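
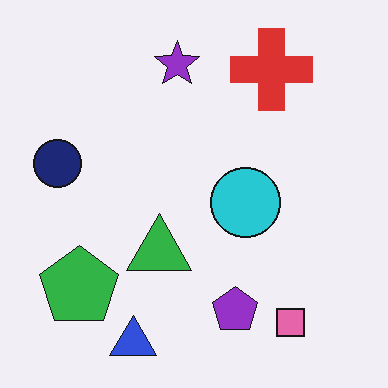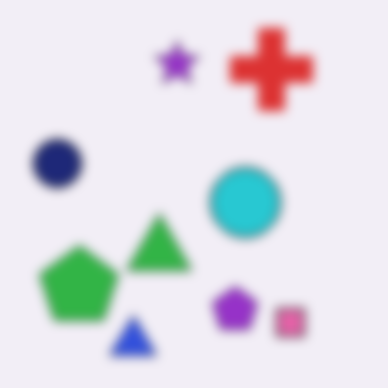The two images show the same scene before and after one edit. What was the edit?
It was strongly gaussian-blurred.

Shape edges and outlines are uniformly softened across the whole image.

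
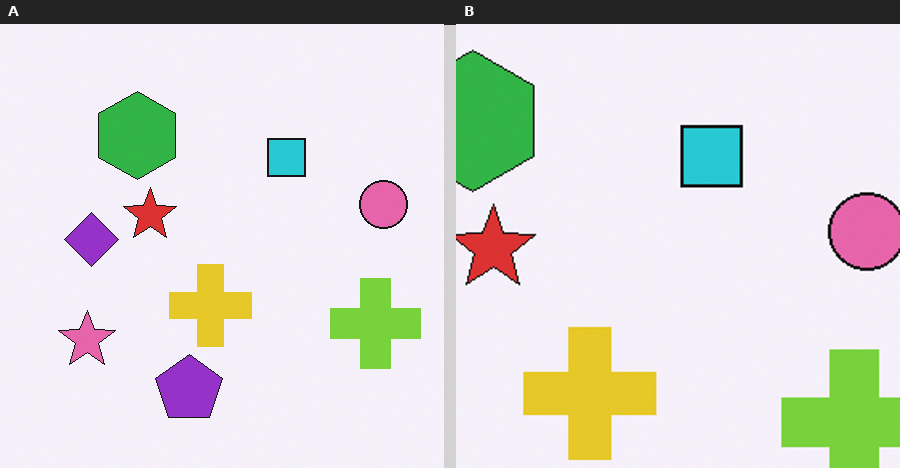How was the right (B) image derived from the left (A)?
Cropped slightly and scaled back up.

The visible shapes are larger and the field of view is narrower; shapes near the original edges may be partly or wholly outside the frame — a crop-and-rescale.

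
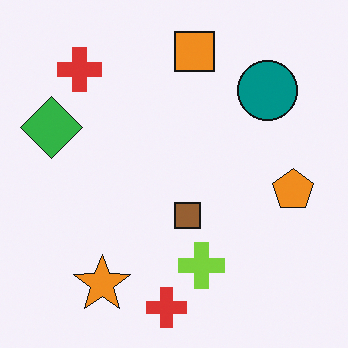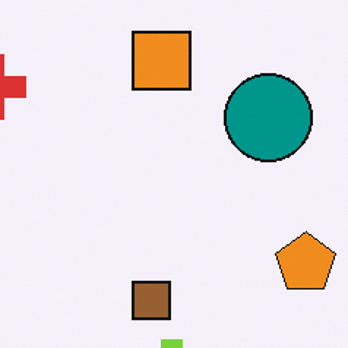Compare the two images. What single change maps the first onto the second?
Cropped to a modestly smaller region and rescaled.

The visible shapes are larger and the field of view is narrower; shapes near the original edges may be partly or wholly outside the frame — a crop-and-rescale.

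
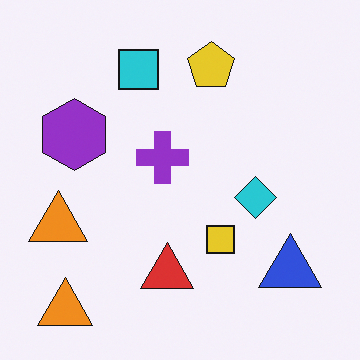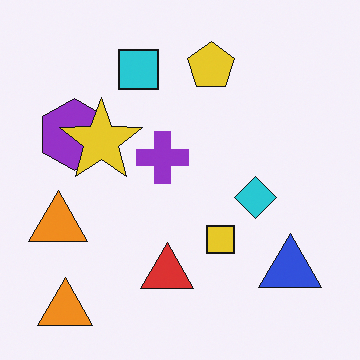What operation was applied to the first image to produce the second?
It was overlaid with an additional yellow star.

A yellow star appears in the second image that is absent from the first.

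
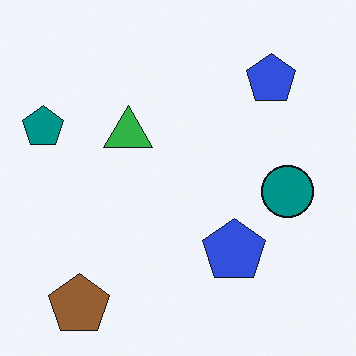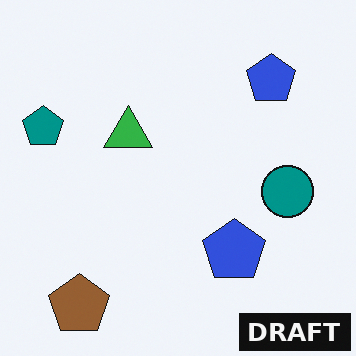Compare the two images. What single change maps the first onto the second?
The image was watermarked with the text "DRAFT" in the lower-right corner.

A dark label reading "DRAFT" appears in the lower-right corner.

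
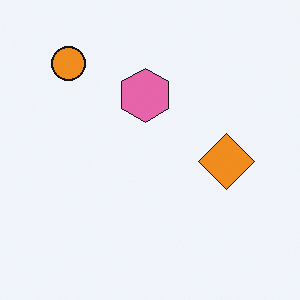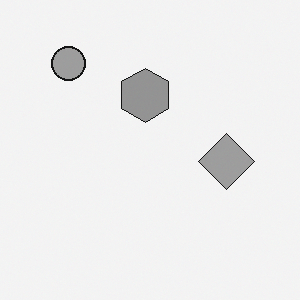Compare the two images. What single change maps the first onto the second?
The second image is the first converted to grayscale.

All color is removed — every shape is now a shade of grey.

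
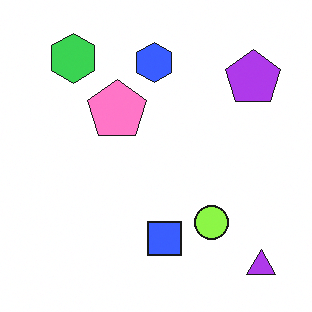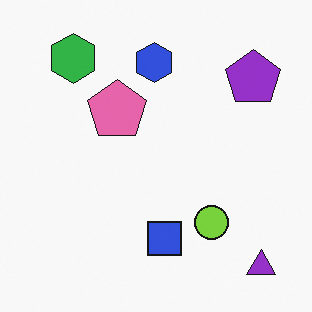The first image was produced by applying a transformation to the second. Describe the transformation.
The image was slightly brightened.

Every pixel — background and shapes alike — is uniformly brightened.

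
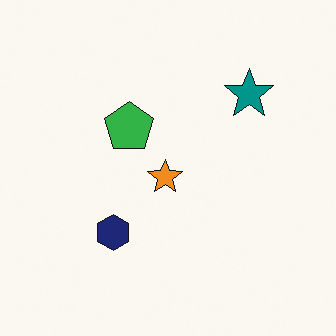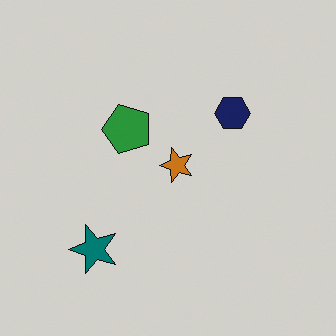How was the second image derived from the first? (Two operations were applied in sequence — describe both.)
Darkened a little, then transposed (reflected across the top-left ↔ bottom-right diagonal).

Every pixel — background and shapes alike — is uniformly darkened. Shapes have swapped their row and column positions — what was in the top-right is now in the bottom-left — a diagonal reflection.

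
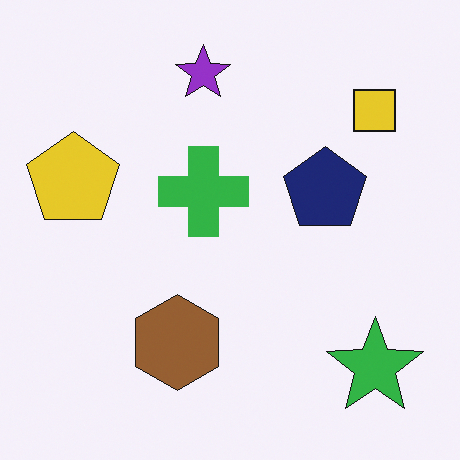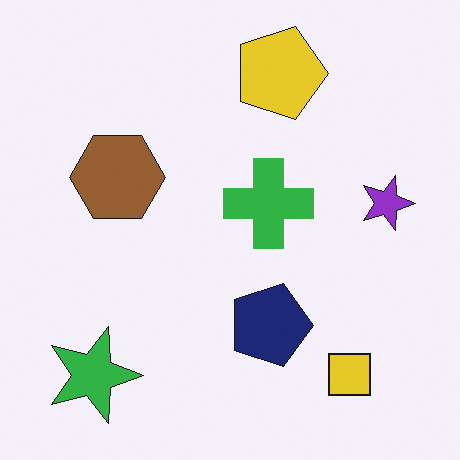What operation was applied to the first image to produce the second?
The second image is the first rotated 90° clockwise.

The green star sits in the bottom-right of the first image and the bottom-left of the second — consistent with a whole-image 90° clockwise rotation.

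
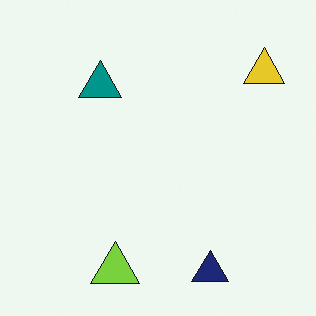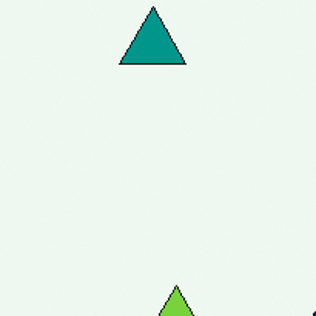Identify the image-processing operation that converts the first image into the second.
Cropped slightly and scaled back up.

The visible shapes are larger and the field of view is narrower; shapes near the original edges may be partly or wholly outside the frame — a crop-and-rescale.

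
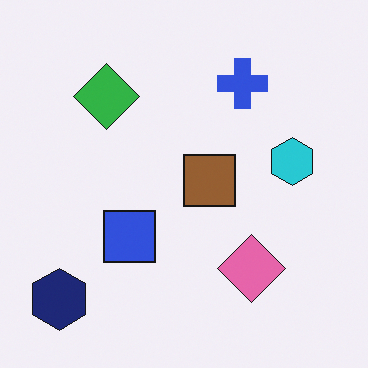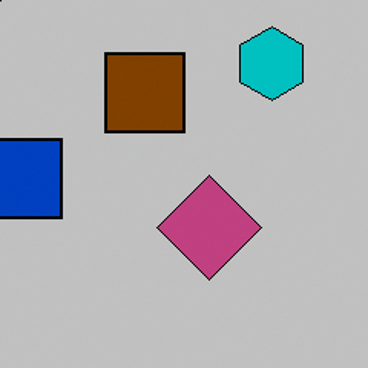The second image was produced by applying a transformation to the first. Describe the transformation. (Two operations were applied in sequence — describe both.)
The transformation is: heavily posterized to just a handful of flat colors, then cropped to a modestly smaller region and rescaled.

Each flat color has snapped to a coarser quantized level — most visibly, the near-white background has dropped to a flat grey. The visible shapes are larger and the field of view is narrower; shapes near the original edges may be partly or wholly outside the frame — a crop-and-rescale.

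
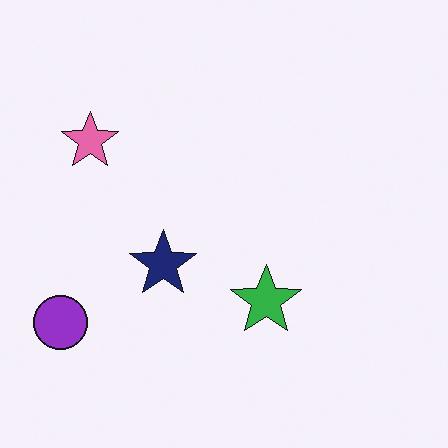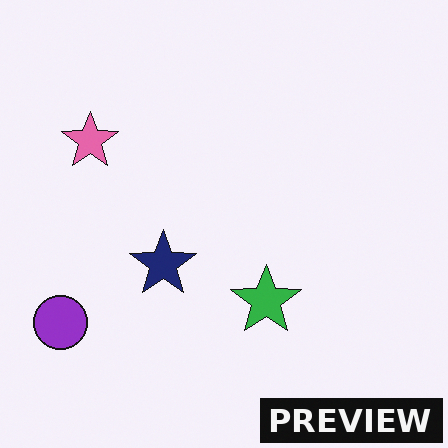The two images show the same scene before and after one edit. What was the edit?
The second image is the first watermarked with the text "PREVIEW" in the lower-right corner.

A dark label reading "PREVIEW" appears in the lower-right corner.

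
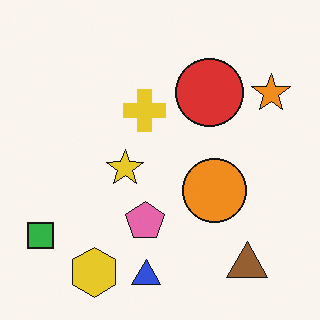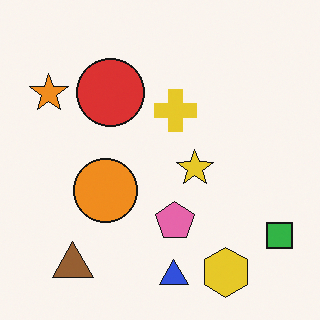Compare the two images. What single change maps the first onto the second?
The transformation is: flipped horizontally (left ↔ right).

The green square is in the bottom-left of the first image and the bottom-right of the second — shapes on opposite sides of the vertical midline have swapped in a mirror flip.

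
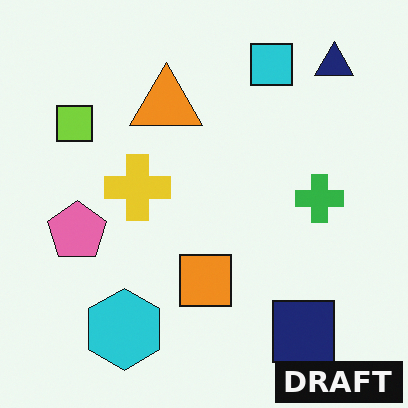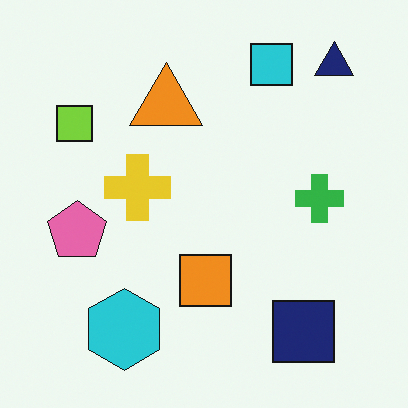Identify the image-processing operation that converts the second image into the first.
It was watermarked with the text "DRAFT" in the lower-right corner.

A dark label reading "DRAFT" appears in the lower-right corner.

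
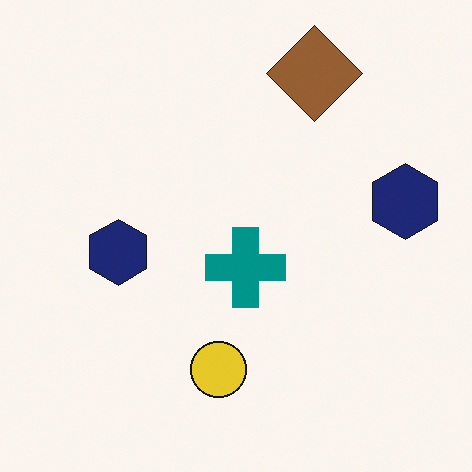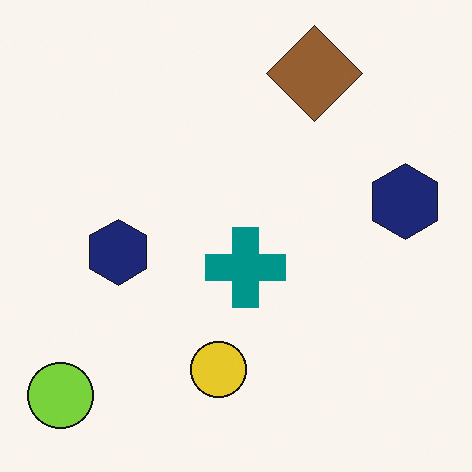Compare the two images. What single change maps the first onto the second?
The second image is the first overlaid with an additional lime circle.

A lime circle appears in the second image that is absent from the first.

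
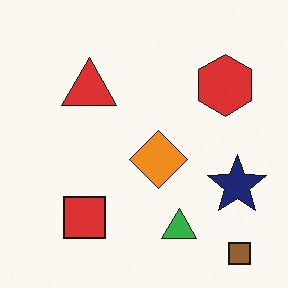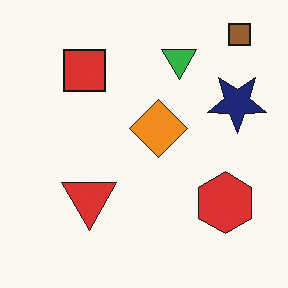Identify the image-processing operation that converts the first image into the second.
Flipped vertically (top ↔ bottom).

The brown square is in the bottom-right of the first image and the top-right of the second — shapes on opposite sides of the horizontal midline have swapped in a mirror flip.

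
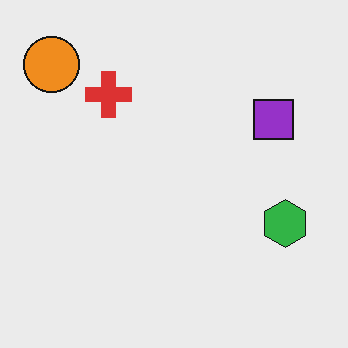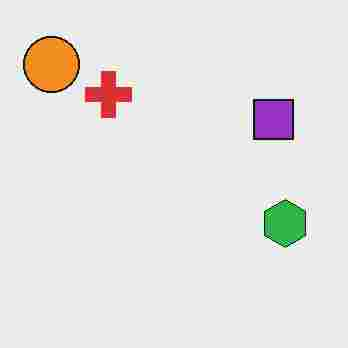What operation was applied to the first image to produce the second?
The second image is the first heavily JPEG-compressed with obvious blocking artifacts.

Blocky 8×8 compression artifacts appear around shape edges and the flat background shows ringing — characteristic JPEG degradation.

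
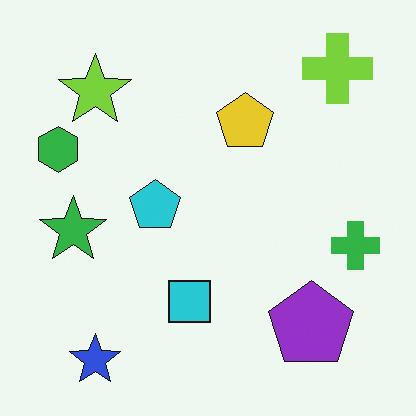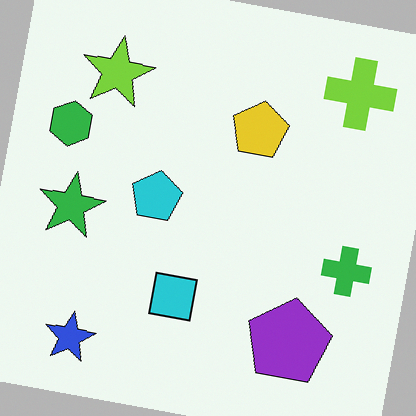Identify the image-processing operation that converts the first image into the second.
It was rotated clockwise by a small amount.

Every shape is tilted by the same angle and the image corners show triangular fill wedges — a whole-image rotation by a non-right angle.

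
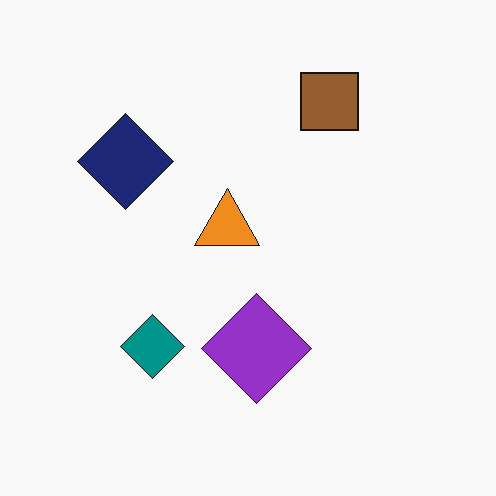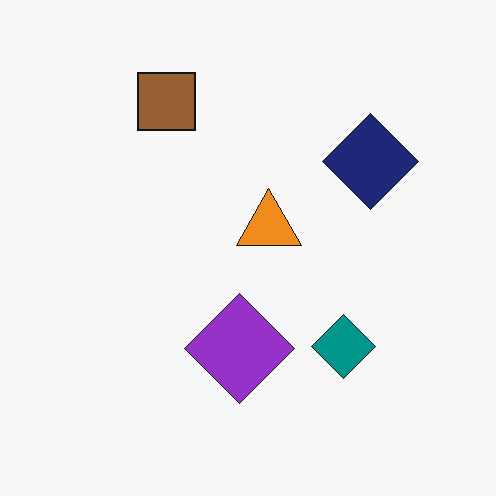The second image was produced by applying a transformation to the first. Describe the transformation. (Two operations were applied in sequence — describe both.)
The transformation is: flipped horizontally (left ↔ right), then given moderate JPEG compression.

The navy diamond is in the top-left of the first image and the top-right of the second — shapes on opposite sides of the vertical midline have swapped in a mirror flip. Blocky 8×8 compression artifacts appear around shape edges and the flat background shows ringing — characteristic JPEG degradation.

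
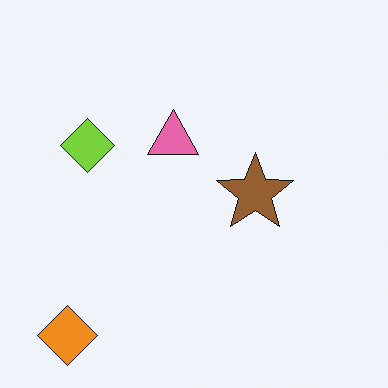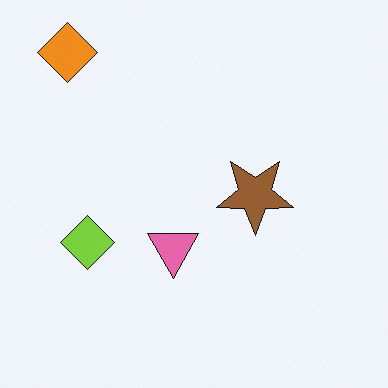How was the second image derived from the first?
The second image is the first flipped vertically (top ↔ bottom).

The orange diamond is in the bottom-left of the first image and the top-left of the second — shapes on opposite sides of the horizontal midline have swapped in a mirror flip.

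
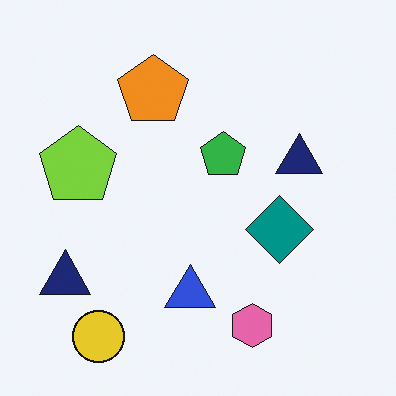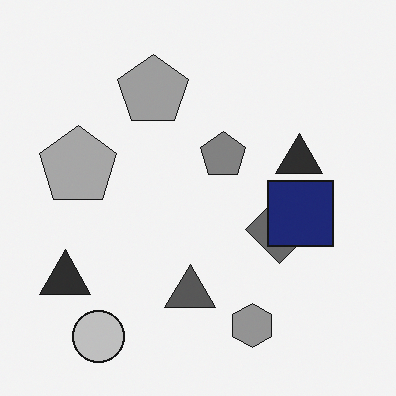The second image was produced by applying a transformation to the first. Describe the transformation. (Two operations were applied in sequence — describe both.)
The transformation is: converted to grayscale, then overlaid with an additional navy square.

All color is removed — every shape is now a shade of grey. A navy square appears in the second image that is absent from the first.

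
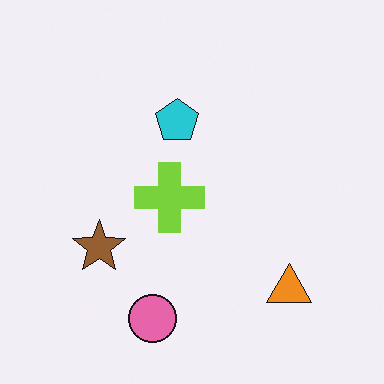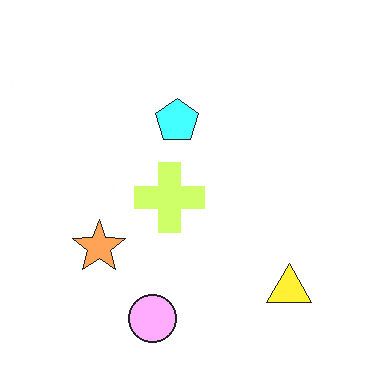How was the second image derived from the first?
The second image is the first noticeably brightened.

Every pixel — background and shapes alike — is uniformly brightened.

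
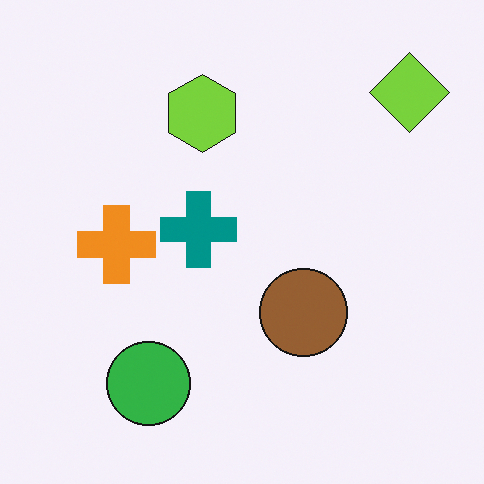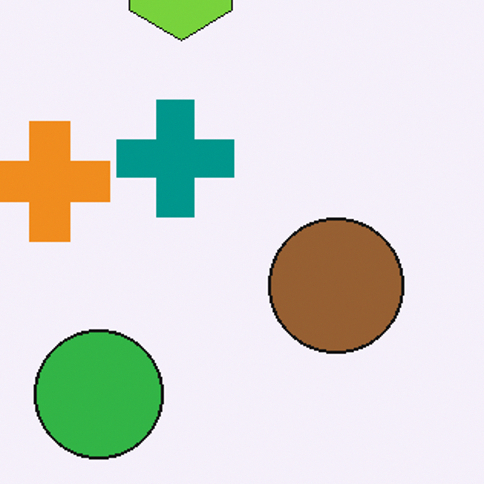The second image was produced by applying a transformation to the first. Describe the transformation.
The second image is the first cropped slightly and scaled back up.

The visible shapes are larger and the field of view is narrower; shapes near the original edges may be partly or wholly outside the frame — a crop-and-rescale.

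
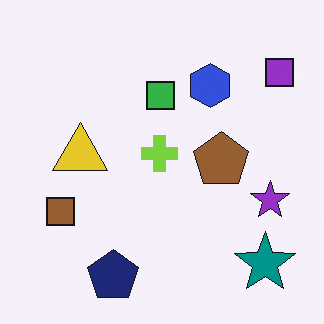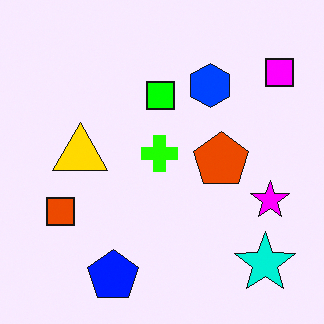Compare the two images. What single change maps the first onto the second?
This is the original image made much more vivid (saturation change).

All colors are more vivid — a global saturation change.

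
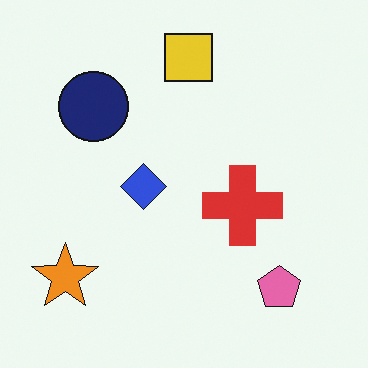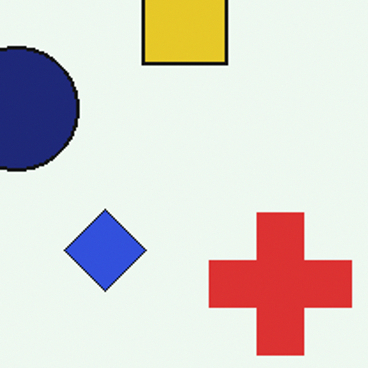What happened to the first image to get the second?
It was cropped tightly and scaled back up.

The visible shapes are larger and the field of view is narrower; shapes near the original edges may be partly or wholly outside the frame — a crop-and-rescale.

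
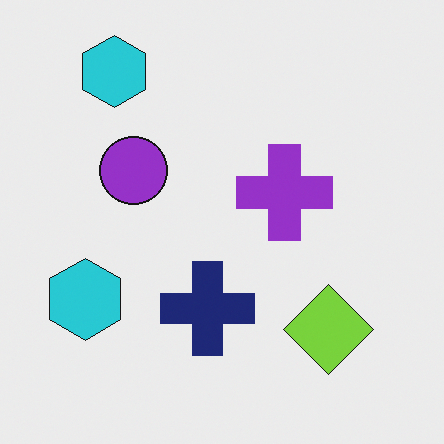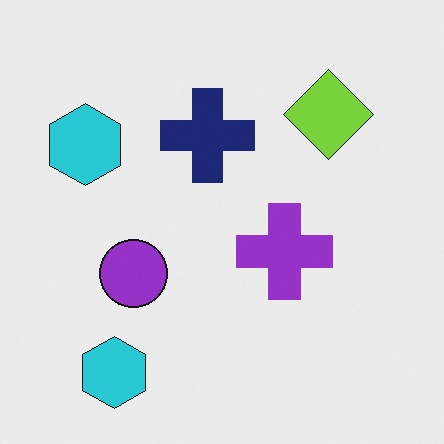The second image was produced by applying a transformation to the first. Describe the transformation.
It was flipped vertically (top ↔ bottom).

The lime diamond is in the bottom-right of the first image and the top-right of the second — shapes on opposite sides of the horizontal midline have swapped in a mirror flip.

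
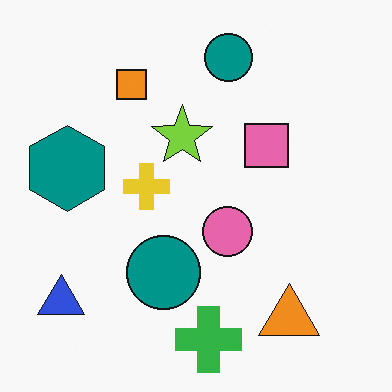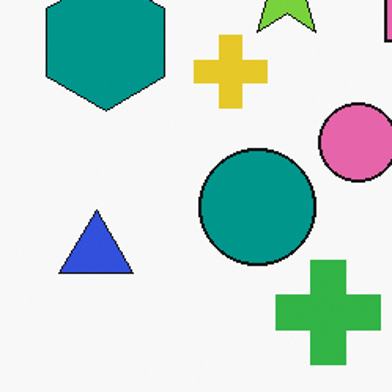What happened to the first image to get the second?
The image was cropped to a modestly smaller region and rescaled.

The visible shapes are larger and the field of view is narrower; shapes near the original edges may be partly or wholly outside the frame — a crop-and-rescale.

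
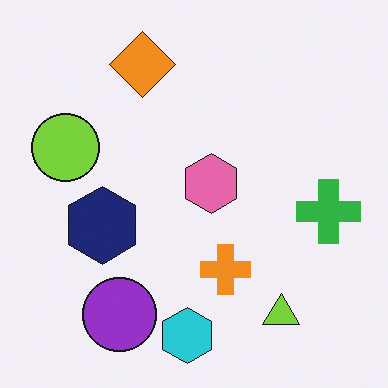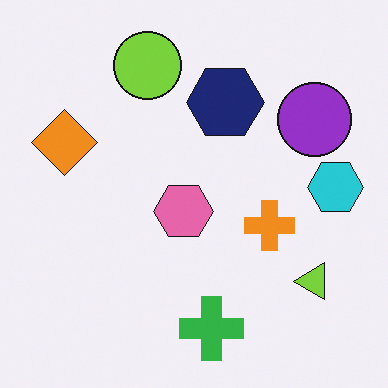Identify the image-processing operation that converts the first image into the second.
The transformation is: transposed (reflected across the top-left ↔ bottom-right diagonal).

Shapes have swapped their row and column positions — what was in the top-right is now in the bottom-left — a diagonal reflection.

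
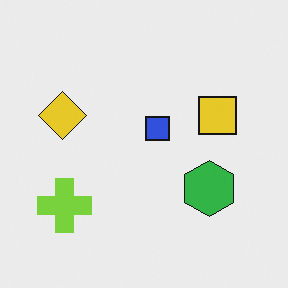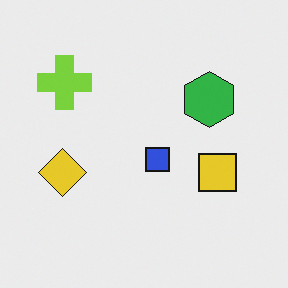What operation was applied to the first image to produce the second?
Flipped vertically (top ↔ bottom).

The lime cross is in the bottom-left of the first image and the top-left of the second — shapes on opposite sides of the horizontal midline have swapped in a mirror flip.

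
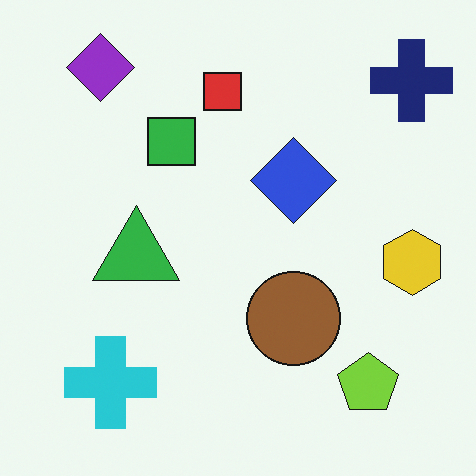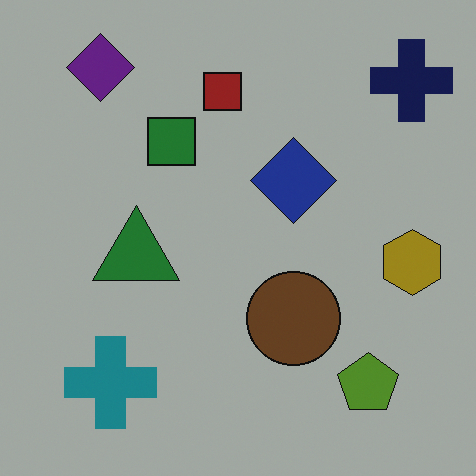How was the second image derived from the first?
This is the original image noticeably darkened.

Every pixel — background and shapes alike — is uniformly darkened.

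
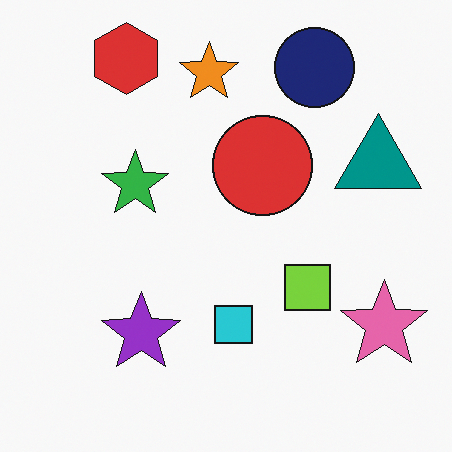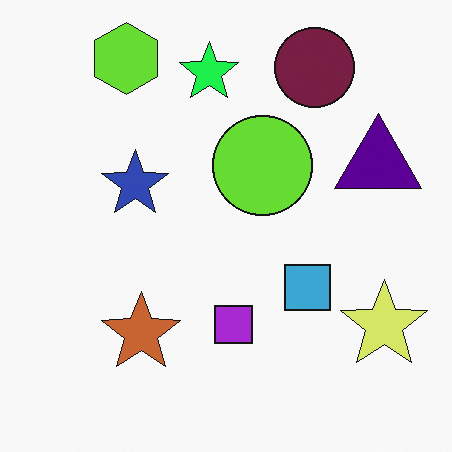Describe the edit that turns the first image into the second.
This is the original image hue-shifted noticeably.

Every shape's color has rotated by the same amount around the hue wheel — a uniform hue shift.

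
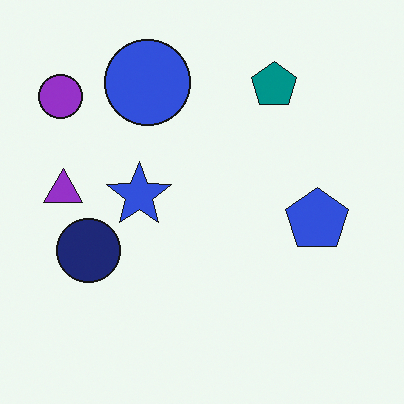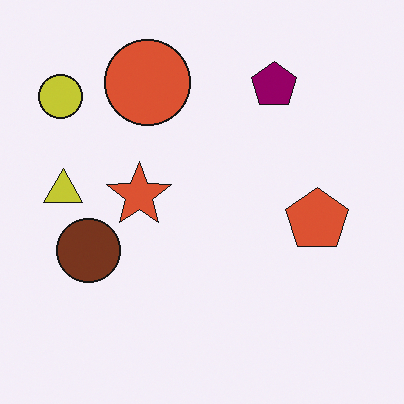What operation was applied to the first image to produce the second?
This is the original image hue-shifted noticeably.

Every shape's color has rotated by the same amount around the hue wheel — a uniform hue shift.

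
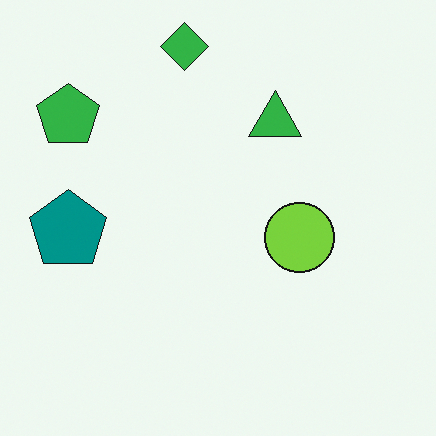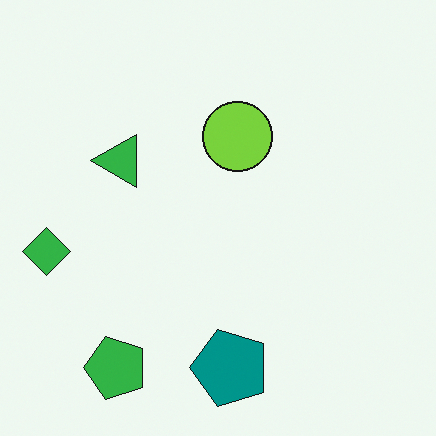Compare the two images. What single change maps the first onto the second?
It was rotated 90° counter-clockwise.

The green pentagon sits in the top-left of the first image and the bottom-left of the second — consistent with a whole-image 90° counter-clockwise rotation.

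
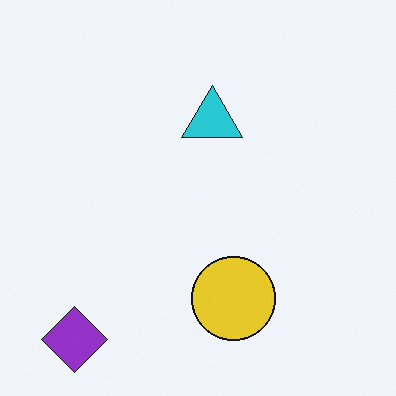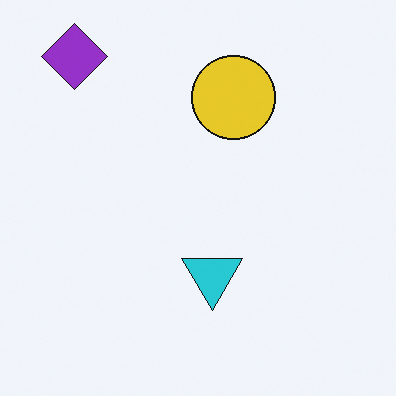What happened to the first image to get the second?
This is the original image flipped vertically (top ↔ bottom).

The purple diamond is in the bottom-left of the first image and the top-left of the second — shapes on opposite sides of the horizontal midline have swapped in a mirror flip.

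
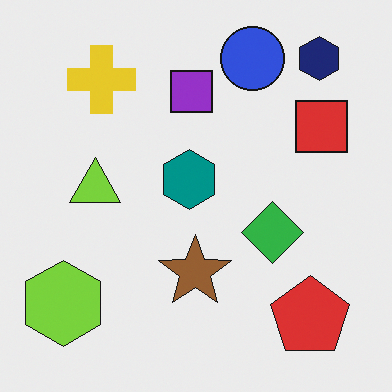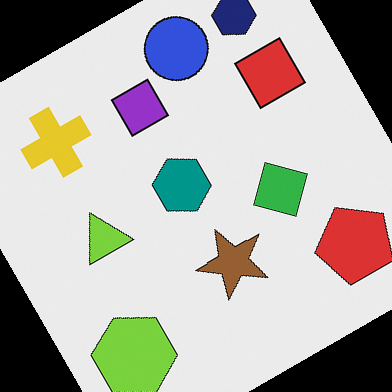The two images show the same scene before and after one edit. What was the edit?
The image was rotated counter-clockwise by a moderate amount.

Every shape is tilted by the same angle and the image corners show triangular fill wedges — a whole-image rotation by a non-right angle.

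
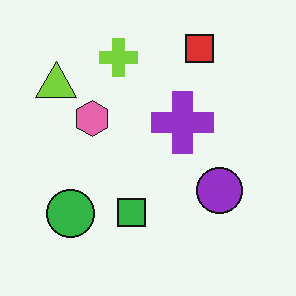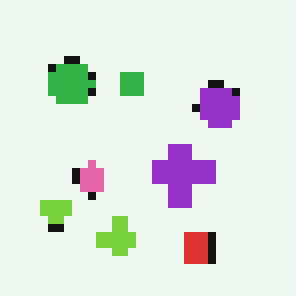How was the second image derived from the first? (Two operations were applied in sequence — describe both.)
Pixelated into visible square blocks, then flipped vertically (top ↔ bottom).

Shapes are reduced to large square blocks; fine edges and outlines are lost — a downscale-then-upscale (mosaic) effect. The red square is in the top-right of the first image and the bottom-right of the second — shapes on opposite sides of the horizontal midline have swapped in a mirror flip.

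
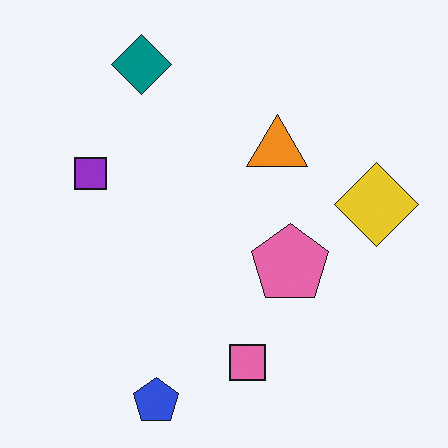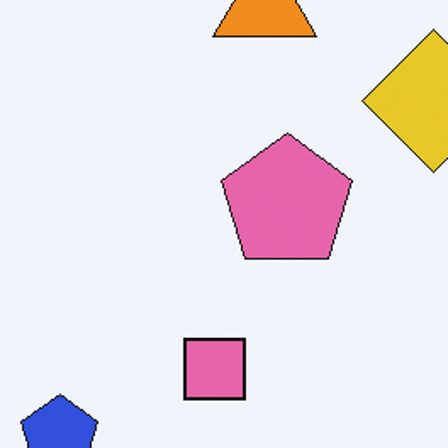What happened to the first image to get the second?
Cropped tightly and scaled back up.

The visible shapes are larger and the field of view is narrower; shapes near the original edges may be partly or wholly outside the frame — a crop-and-rescale.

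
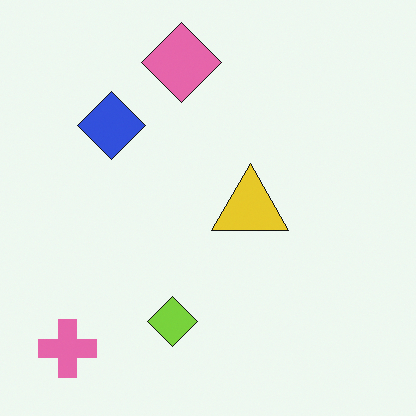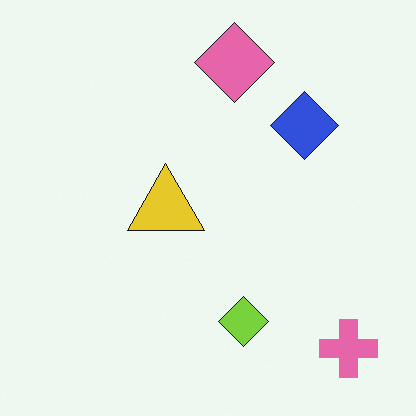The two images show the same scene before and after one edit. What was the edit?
The image was flipped horizontally (left ↔ right).

The pink cross is in the bottom-left of the first image and the bottom-right of the second — shapes on opposite sides of the vertical midline have swapped in a mirror flip.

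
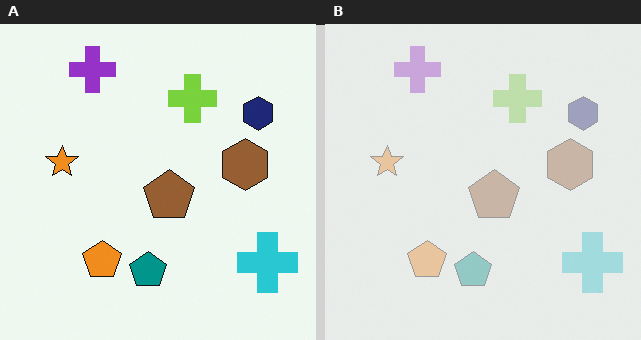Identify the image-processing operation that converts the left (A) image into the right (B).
This is the original image washed out (contrast reduced).

Tones are pushed toward mid-grey across the whole image — a global contrast change.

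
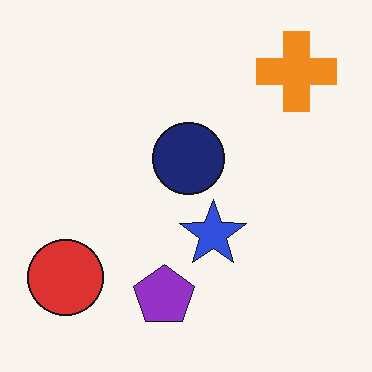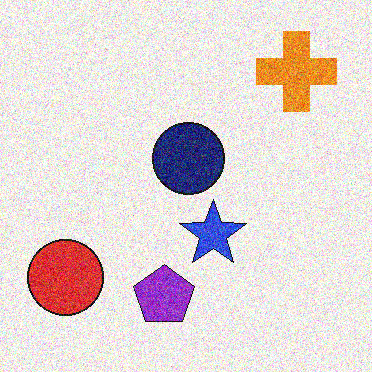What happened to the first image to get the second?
Degraded with a thick layer of grain.

Random speckle covers the whole image, including the flat background.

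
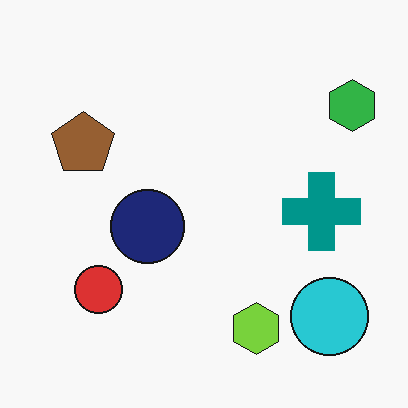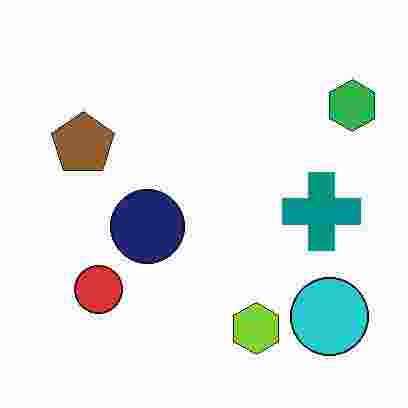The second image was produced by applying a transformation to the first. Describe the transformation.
The image was degraded with heavy JPEG compression.

Blocky 8×8 compression artifacts appear around shape edges and the flat background shows ringing — characteristic JPEG degradation.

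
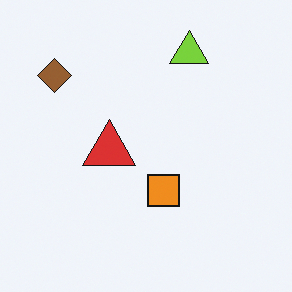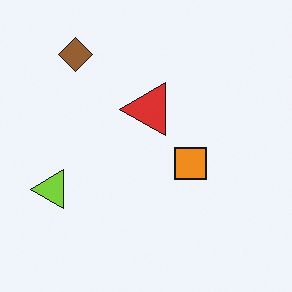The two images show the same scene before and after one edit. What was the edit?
Transposed (reflected across the top-left ↔ bottom-right diagonal).

Shapes have swapped their row and column positions — what was in the top-right is now in the bottom-left — a diagonal reflection.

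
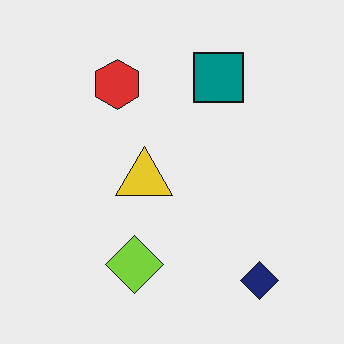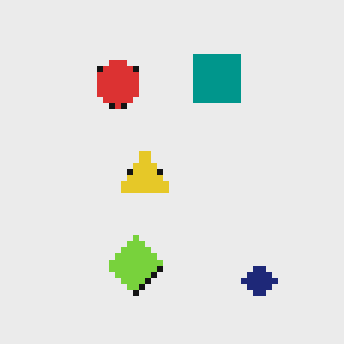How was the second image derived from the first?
Moderately pixelated.

Shapes are reduced to large square blocks; fine edges and outlines are lost — a downscale-then-upscale (mosaic) effect.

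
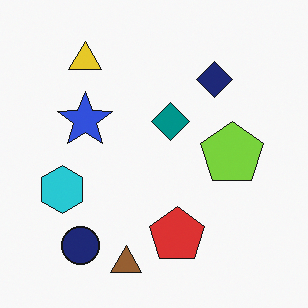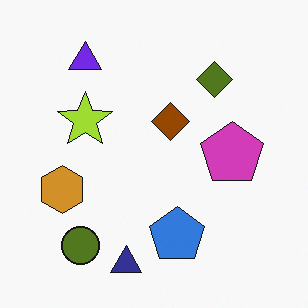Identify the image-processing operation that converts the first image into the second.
The second image is the first hue-shifted by a large amount.

Every shape's color has rotated by the same amount around the hue wheel — a uniform hue shift.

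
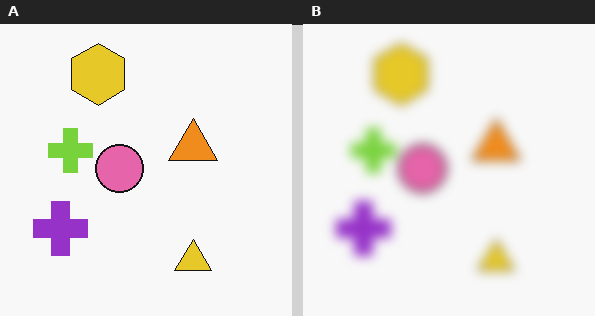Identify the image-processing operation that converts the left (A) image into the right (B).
Strongly gaussian-blurred.

Shape edges and outlines are uniformly softened across the whole image.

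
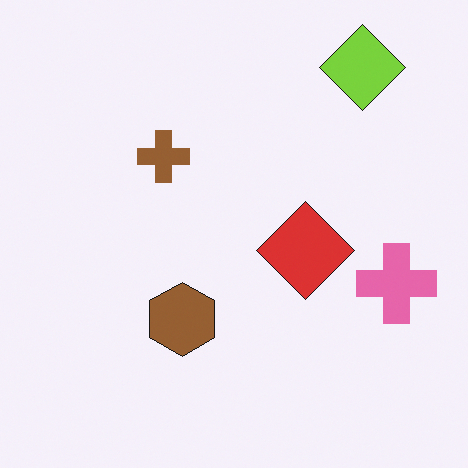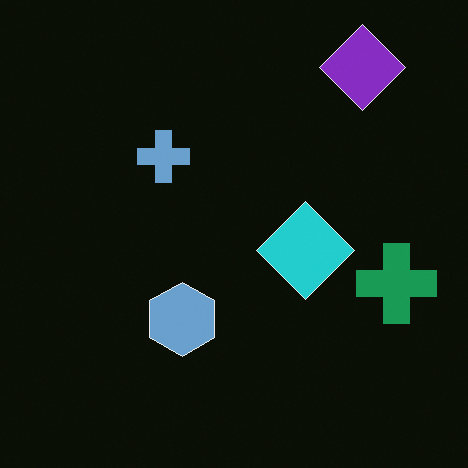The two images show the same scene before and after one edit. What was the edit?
Color-inverted (negative).

The light background has become dark and every shape's color is its complement — a photographic negative.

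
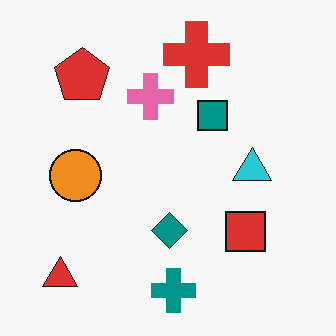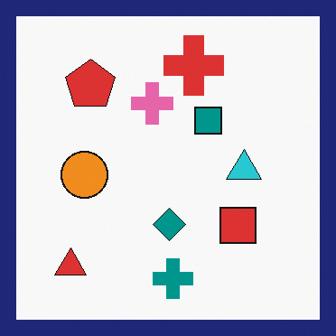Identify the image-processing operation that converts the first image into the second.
The image was framed with a navy border.

A solid navy frame runs around the edge of the second image, with the content slightly shrunk inside it.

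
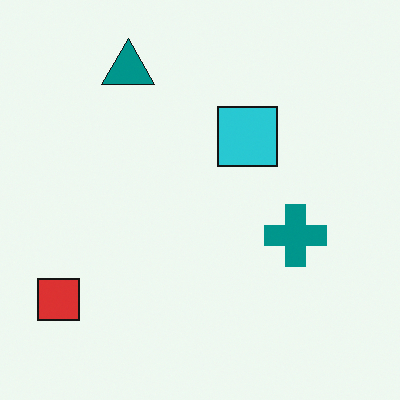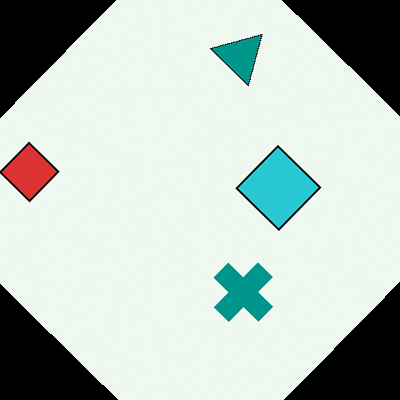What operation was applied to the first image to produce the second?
This is the original image rotated clockwise by a large amount — several tens of degrees.

Every shape is tilted by the same angle and the image corners show triangular fill wedges — a whole-image rotation by a non-right angle.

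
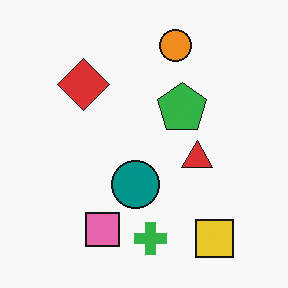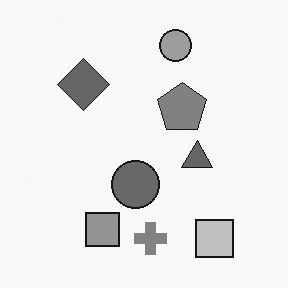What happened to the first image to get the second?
This is the original image converted to grayscale.

All color is removed — every shape is now a shade of grey.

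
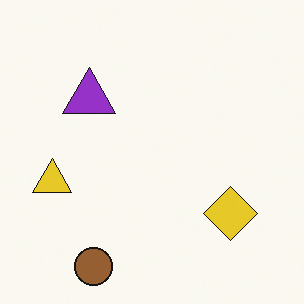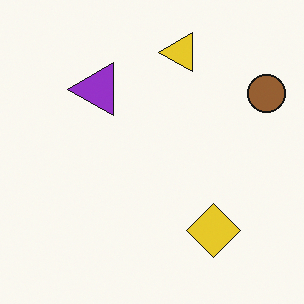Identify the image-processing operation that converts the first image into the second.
The second image is the first transposed (reflected across the top-left ↔ bottom-right diagonal).

Shapes have swapped their row and column positions — what was in the top-right is now in the bottom-left — a diagonal reflection.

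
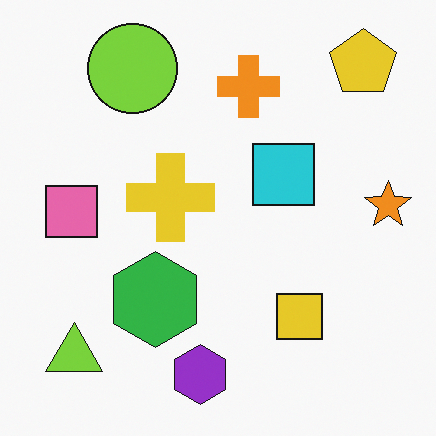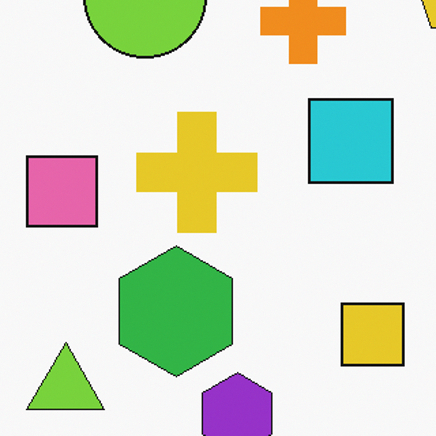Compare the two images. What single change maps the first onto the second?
It was cropped to a modestly smaller region and rescaled.

The visible shapes are larger and the field of view is narrower; shapes near the original edges may be partly or wholly outside the frame — a crop-and-rescale.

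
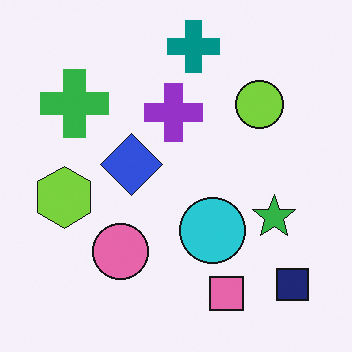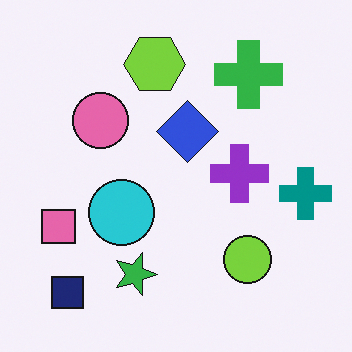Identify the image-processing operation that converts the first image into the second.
Rotated 90° clockwise.

The navy square sits in the bottom-right of the first image and the bottom-left of the second — consistent with a whole-image 90° clockwise rotation.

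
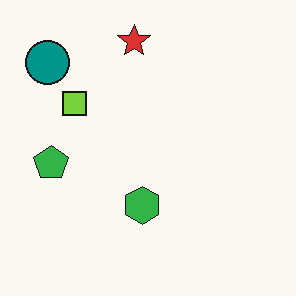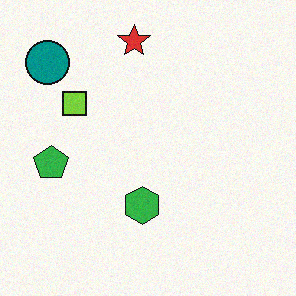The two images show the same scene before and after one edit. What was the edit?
The second image is the first degraded with a light layer of grain.

Random speckle covers the whole image, including the flat background.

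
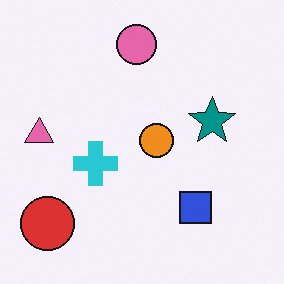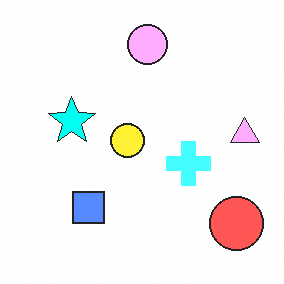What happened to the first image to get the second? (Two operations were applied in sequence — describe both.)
The second image is the first flipped horizontally (left ↔ right), then noticeably brightened.

The pink triangle is in the left of the first image and the right of the second — shapes on opposite sides of the vertical midline have swapped in a mirror flip. Every pixel — background and shapes alike — is uniformly brightened.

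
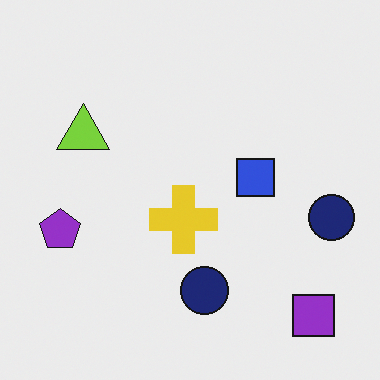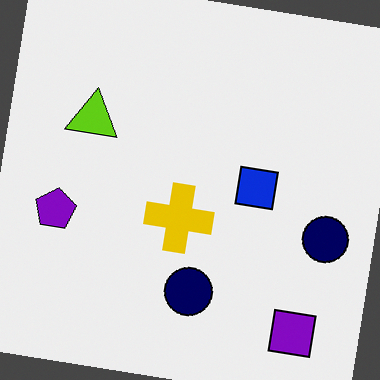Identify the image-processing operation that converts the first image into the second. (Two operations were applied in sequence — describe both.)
This is the original image given slightly increased contrast, then rotated clockwise by a few degrees.

Tones are pushed away from mid-grey across the whole image — a global contrast change. Every shape is tilted by the same angle and the image corners show triangular fill wedges — a whole-image rotation by a non-right angle.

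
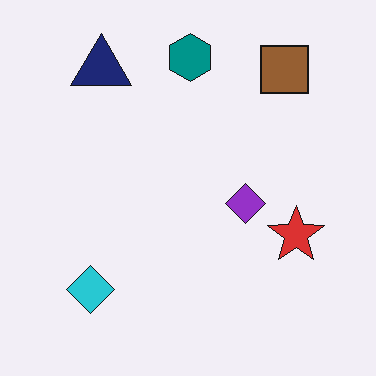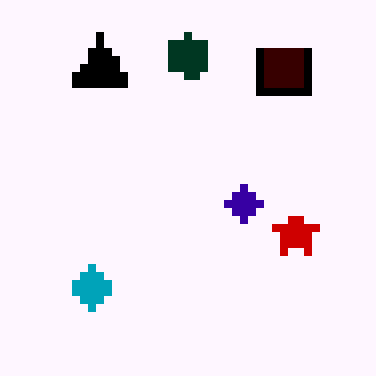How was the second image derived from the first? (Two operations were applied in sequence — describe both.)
Boosted in contrast, then moderately pixelated.

Tones are pushed away from mid-grey across the whole image — a global contrast change. Shapes are reduced to large square blocks; fine edges and outlines are lost — a downscale-then-upscale (mosaic) effect.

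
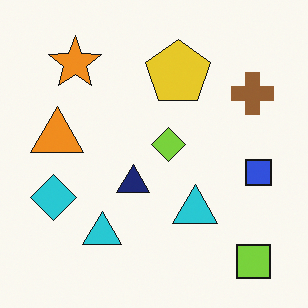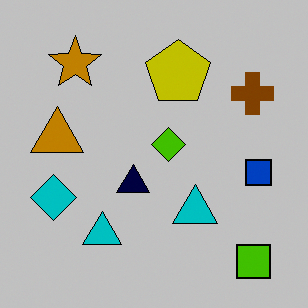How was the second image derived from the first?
The second image is the first aggressively posterized.

Each flat color has snapped to a coarser quantized level — most visibly, the near-white background has dropped to a flat grey.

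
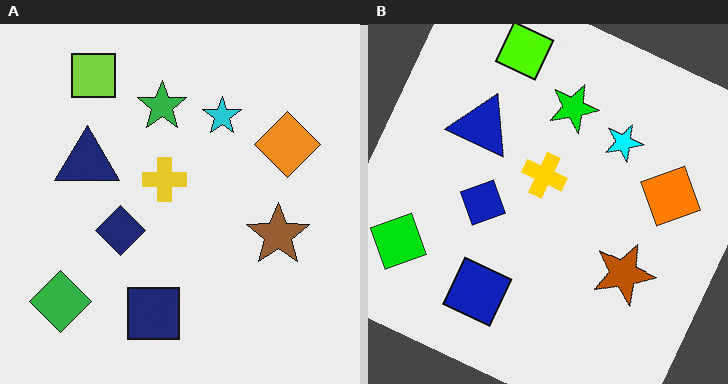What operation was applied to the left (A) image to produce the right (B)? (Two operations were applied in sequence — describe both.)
The right (B) image is the left (A) heavily oversaturated, then rotated clockwise by a moderate amount.

All colors are more vivid — a global saturation change. Every shape is tilted by the same angle and the image corners show triangular fill wedges — a whole-image rotation by a non-right angle.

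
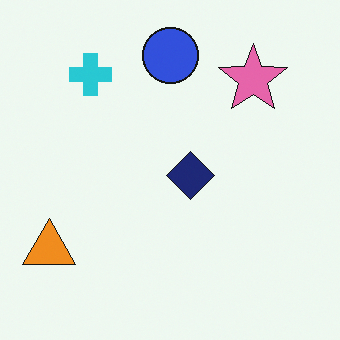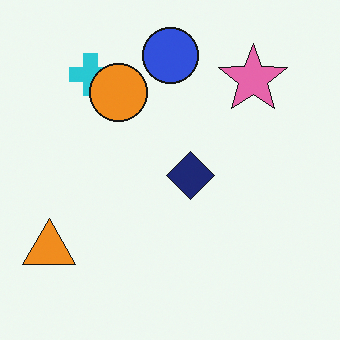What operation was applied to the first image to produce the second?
The second image is the first overlaid with an additional orange circle.

An orange circle appears in the second image that is absent from the first.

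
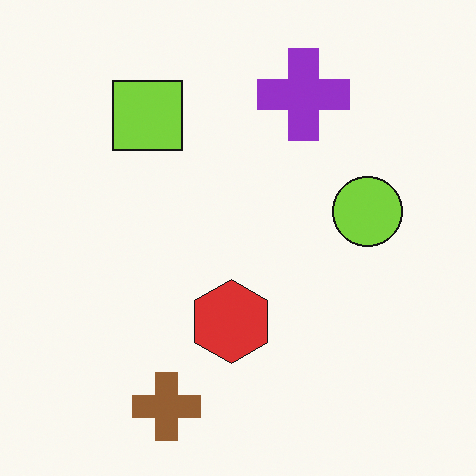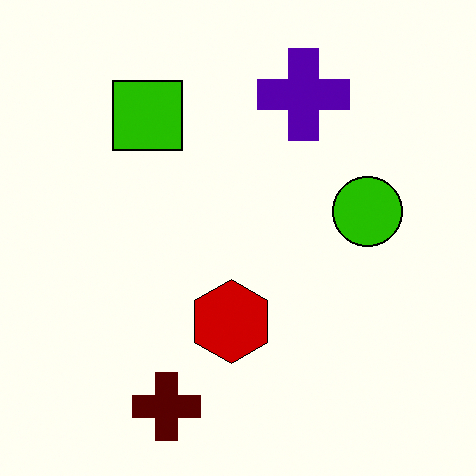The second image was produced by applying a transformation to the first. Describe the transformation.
The second image is the first given much higher contrast.

Tones are pushed away from mid-grey across the whole image — a global contrast change.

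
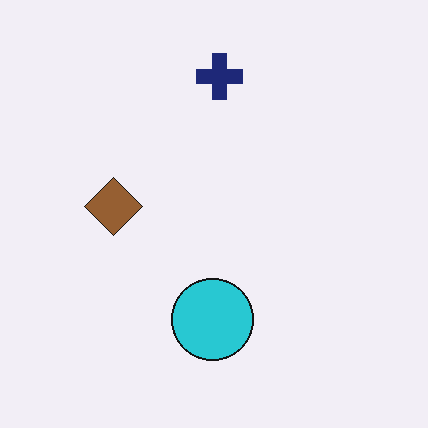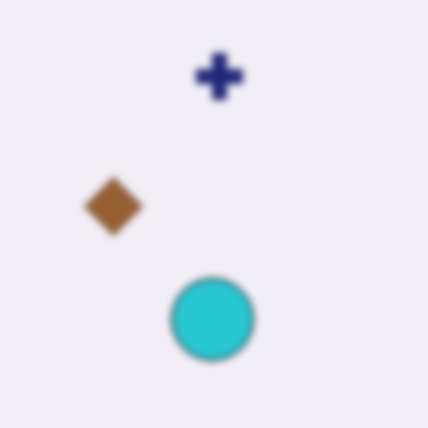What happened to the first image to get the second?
It was noticeably gaussian-blurred.

Shape edges and outlines are uniformly softened across the whole image.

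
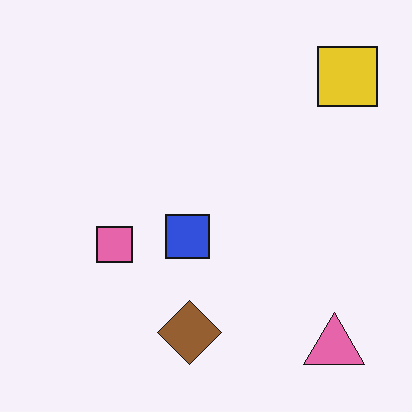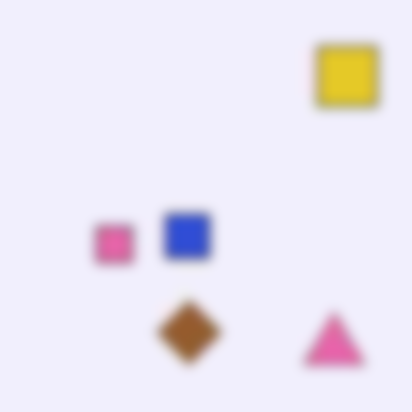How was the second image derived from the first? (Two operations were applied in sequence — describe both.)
The second image is the first degraded with heavy JPEG compression, then strongly gaussian-blurred.

Blocky 8×8 compression artifacts appear around shape edges and the flat background shows ringing — characteristic JPEG degradation. Shape edges and outlines are uniformly softened across the whole image.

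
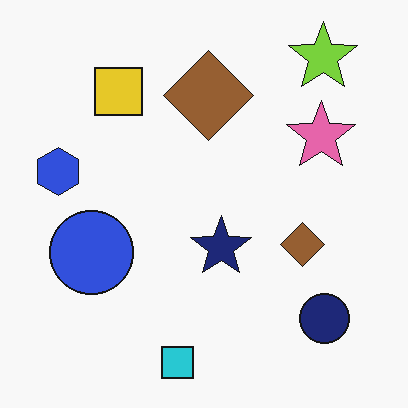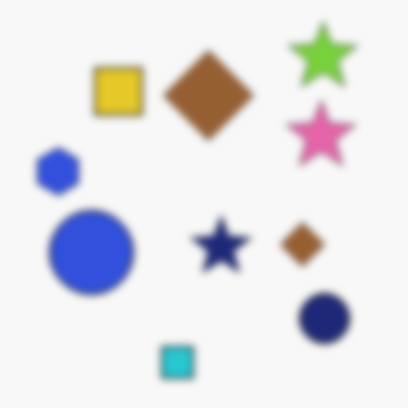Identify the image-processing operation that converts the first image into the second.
The image was noticeably gaussian-blurred.

Shape edges and outlines are uniformly softened across the whole image.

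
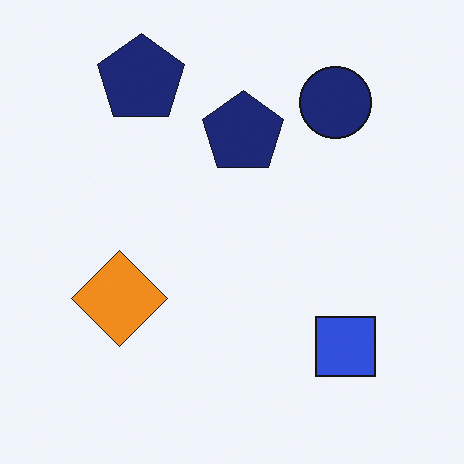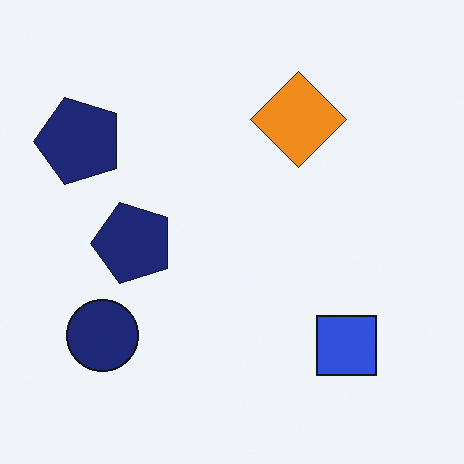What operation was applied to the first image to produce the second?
Transposed (reflected across the top-left ↔ bottom-right diagonal).

Shapes have swapped their row and column positions — what was in the top-right is now in the bottom-left — a diagonal reflection.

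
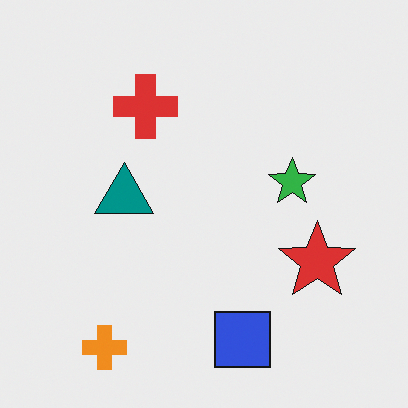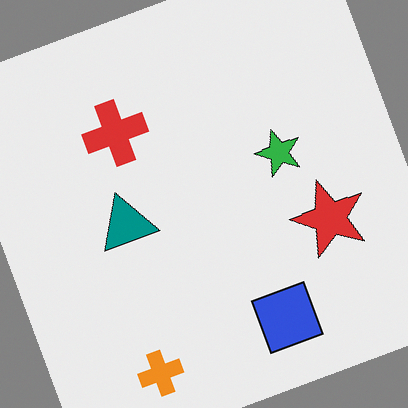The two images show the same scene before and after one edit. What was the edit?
This is the original image rotated counter-clockwise by a clearly visible amount.

Every shape is tilted by the same angle and the image corners show triangular fill wedges — a whole-image rotation by a non-right angle.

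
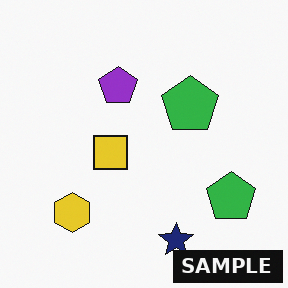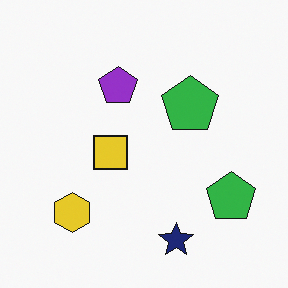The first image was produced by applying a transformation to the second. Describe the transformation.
The transformation is: watermarked with the text "SAMPLE" in the lower-right corner.

A dark label reading "SAMPLE" appears in the lower-right corner.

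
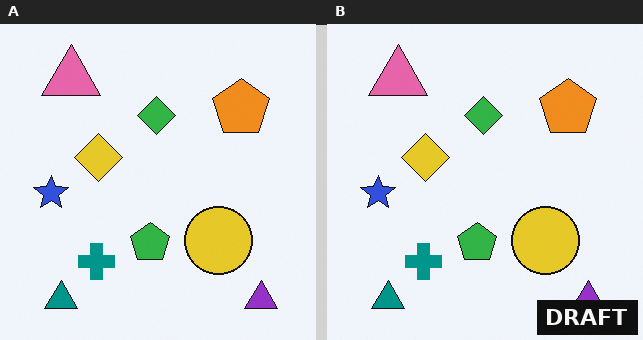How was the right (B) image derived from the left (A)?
This is the original image watermarked with the text "DRAFT" in the lower-right corner.

A dark label reading "DRAFT" appears in the lower-right corner.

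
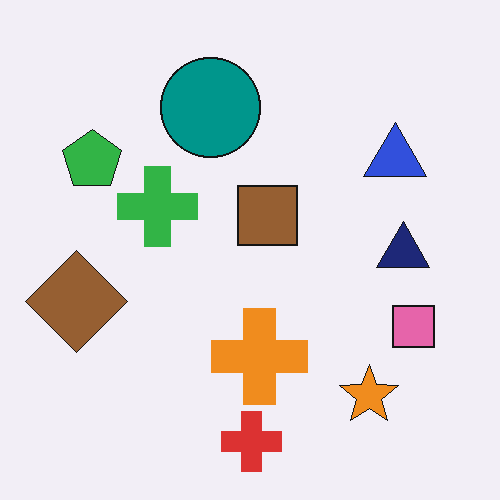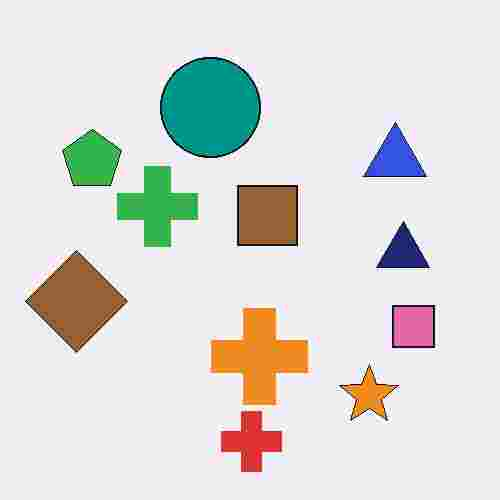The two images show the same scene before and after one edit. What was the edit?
The image was heavily JPEG-compressed with obvious blocking artifacts.

Blocky 8×8 compression artifacts appear around shape edges and the flat background shows ringing — characteristic JPEG degradation.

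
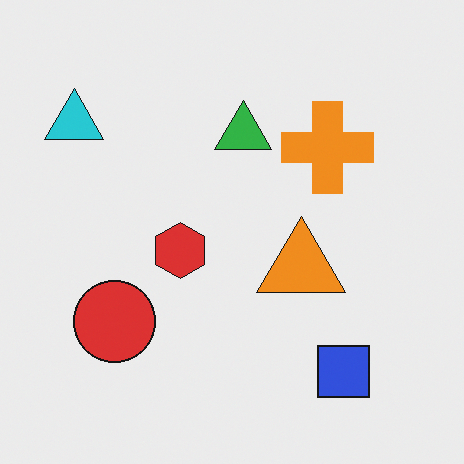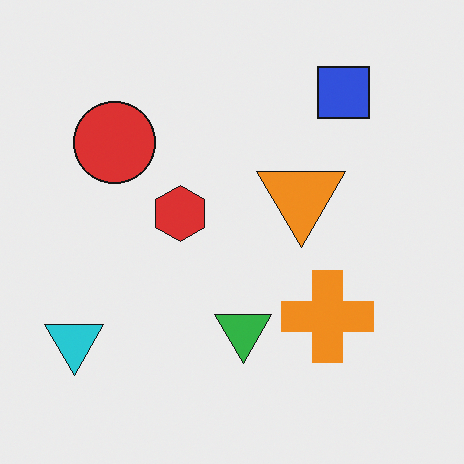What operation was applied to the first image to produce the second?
Flipped vertically (top ↔ bottom).

The blue square is in the bottom-right of the first image and the top-right of the second — shapes on opposite sides of the horizontal midline have swapped in a mirror flip.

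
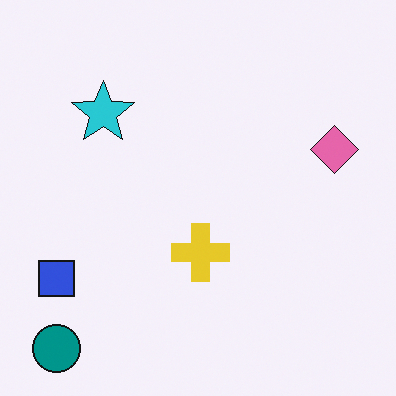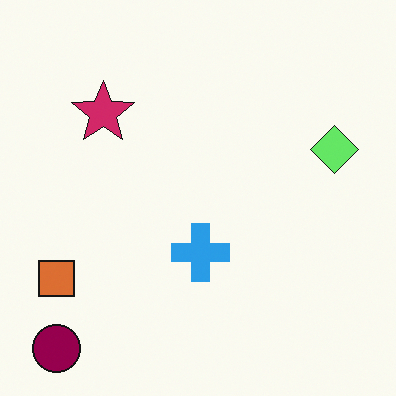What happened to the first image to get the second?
Hue-shifted by a moderate amount.

Every shape's color has rotated by the same amount around the hue wheel — a uniform hue shift.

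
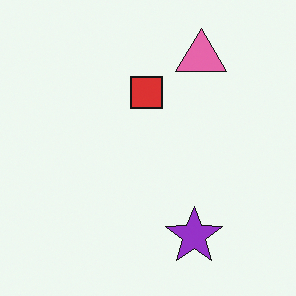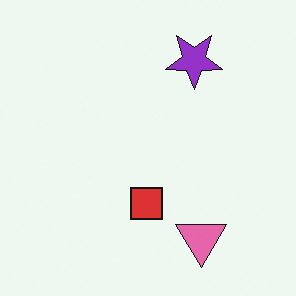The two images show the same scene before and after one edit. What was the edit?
The second image is the first flipped vertically (top ↔ bottom).

The pink triangle is in the top-right of the first image and the bottom-right of the second — shapes on opposite sides of the horizontal midline have swapped in a mirror flip.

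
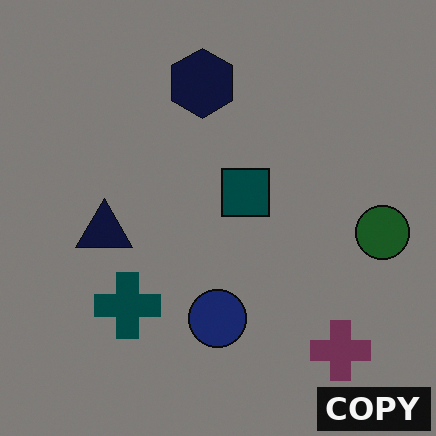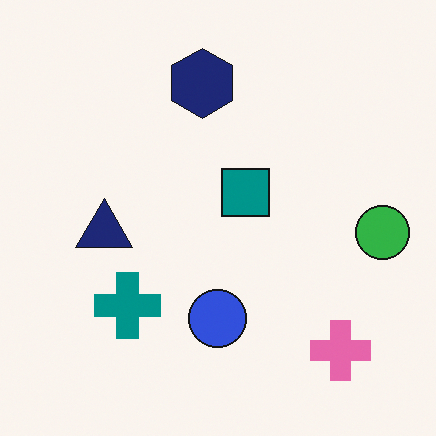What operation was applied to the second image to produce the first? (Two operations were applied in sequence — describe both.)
The transformation is: darkened a lot, then watermarked with the text "COPY" in the lower-right corner.

Every pixel — background and shapes alike — is uniformly darkened. A dark label reading "COPY" appears in the lower-right corner.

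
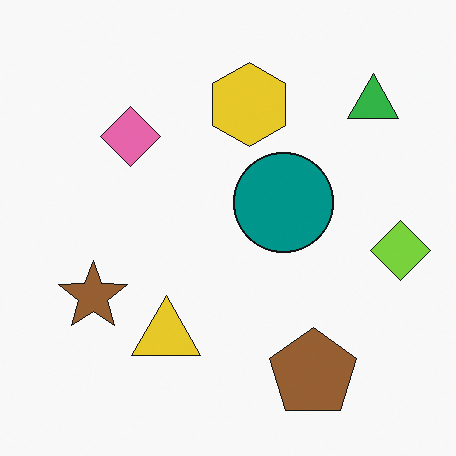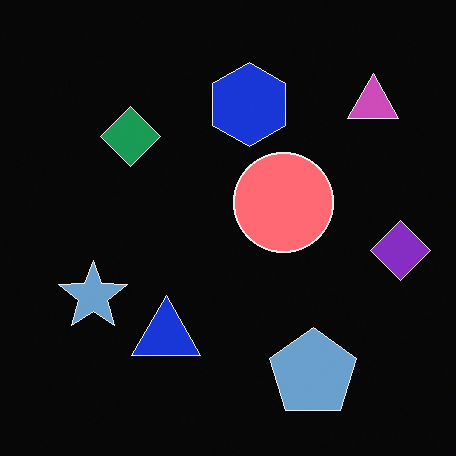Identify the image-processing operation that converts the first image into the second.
It was color-inverted (negative).

The light background has become dark and every shape's color is its complement — a photographic negative.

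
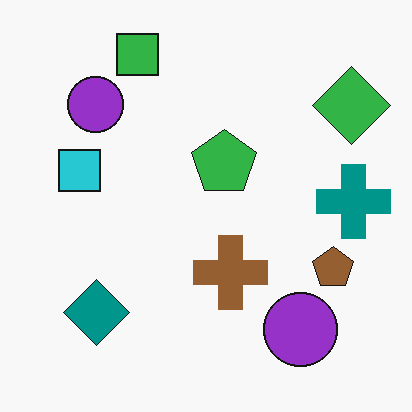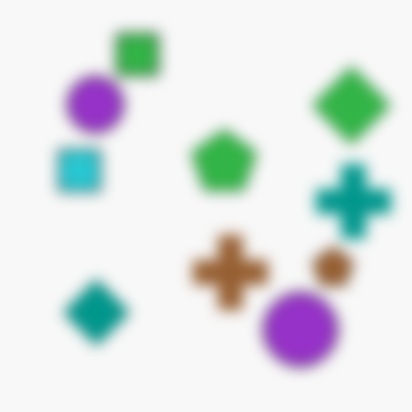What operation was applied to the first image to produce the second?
This is the original image strongly gaussian-blurred.

Shape edges and outlines are uniformly softened across the whole image.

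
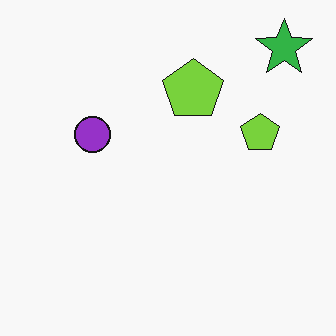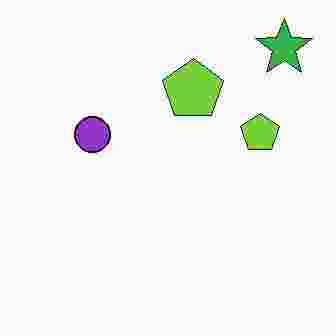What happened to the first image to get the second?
This is the original image degraded with heavy JPEG compression.

Blocky 8×8 compression artifacts appear around shape edges and the flat background shows ringing — characteristic JPEG degradation.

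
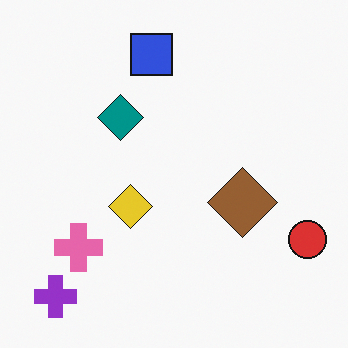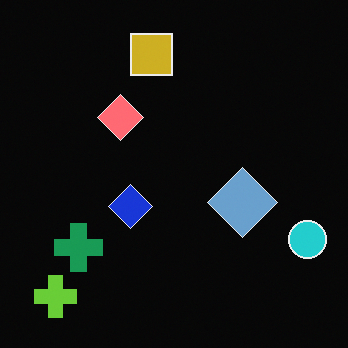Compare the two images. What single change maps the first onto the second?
The transformation is: color-inverted (negative).

The light background has become dark and every shape's color is its complement — a photographic negative.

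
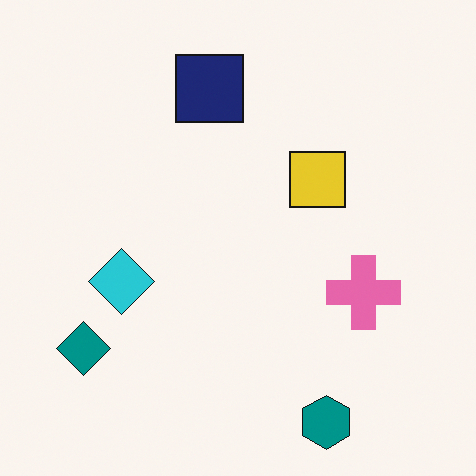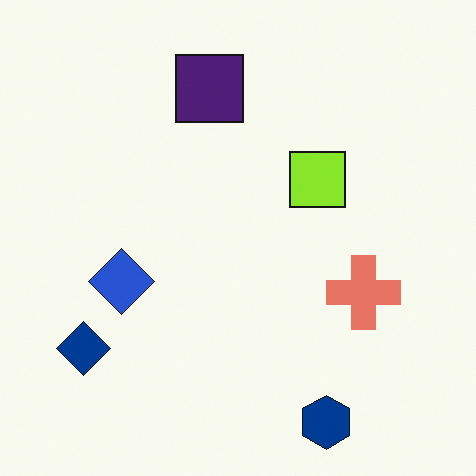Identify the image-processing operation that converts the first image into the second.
It was hue-shifted slightly.

Every shape's color has rotated by the same amount around the hue wheel — a uniform hue shift.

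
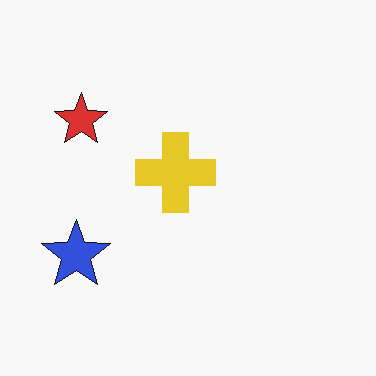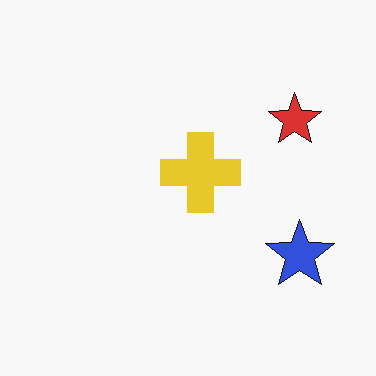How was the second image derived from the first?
The transformation is: flipped horizontally (left ↔ right).

The blue star is in the bottom-left of the first image and the bottom-right of the second — shapes on opposite sides of the vertical midline have swapped in a mirror flip.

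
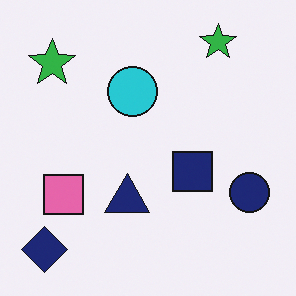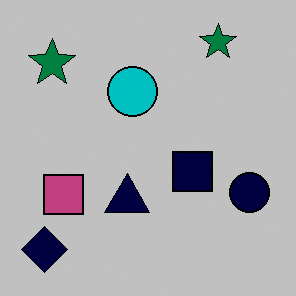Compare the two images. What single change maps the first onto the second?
Aggressively posterized.

Each flat color has snapped to a coarser quantized level — most visibly, the near-white background has dropped to a flat grey.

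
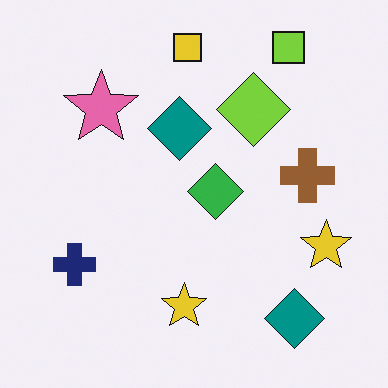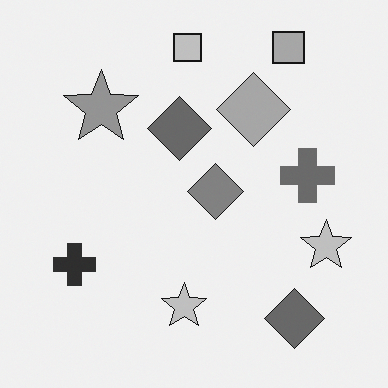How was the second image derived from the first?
It was converted to grayscale.

All color is removed — every shape is now a shade of grey.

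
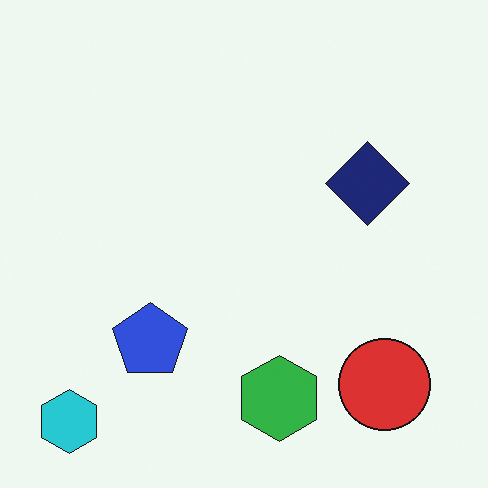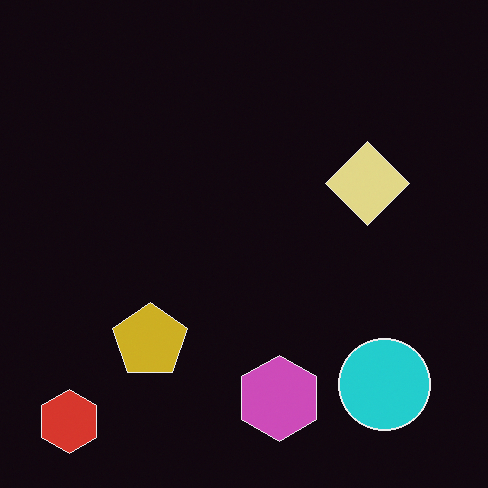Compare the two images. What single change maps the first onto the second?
It was color-inverted (negative).

The light background has become dark and every shape's color is its complement — a photographic negative.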